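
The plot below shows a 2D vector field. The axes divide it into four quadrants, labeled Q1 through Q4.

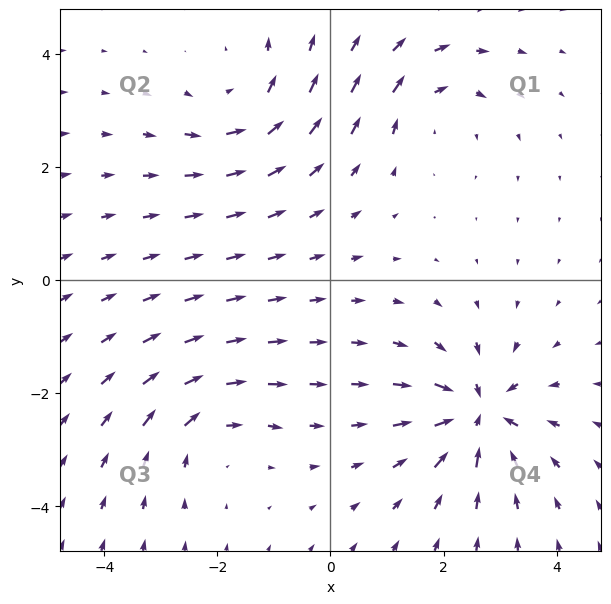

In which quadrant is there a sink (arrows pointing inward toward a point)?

Q4

The sink sits at approximately (2.6, -2.4), which lies in quadrant Q4. The divergence there is about -7, negative as expected for a sink.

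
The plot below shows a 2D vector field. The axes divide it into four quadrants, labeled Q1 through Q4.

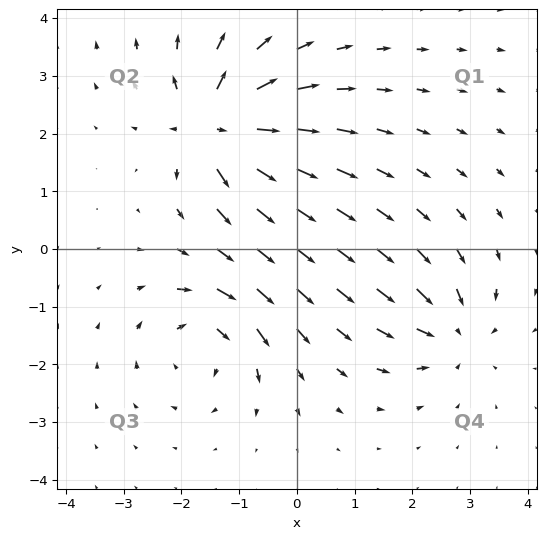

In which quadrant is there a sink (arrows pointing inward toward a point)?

Q4

The sink sits at approximately (2.7, -1.4), which lies in quadrant Q4. The divergence there is about -4, negative as expected for a sink.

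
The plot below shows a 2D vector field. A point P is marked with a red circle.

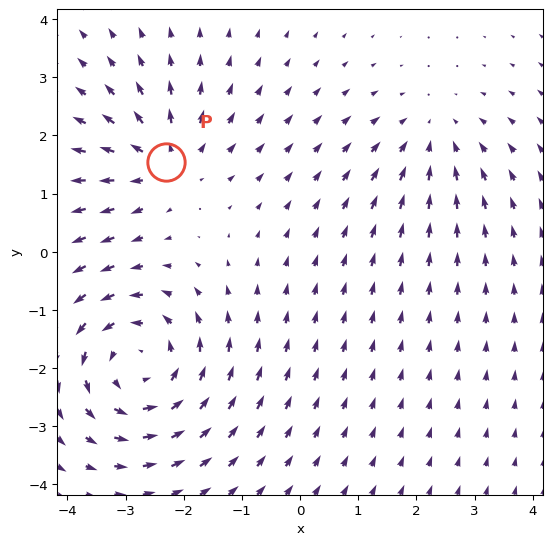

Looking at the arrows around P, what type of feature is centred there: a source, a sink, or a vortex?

At P (-2.3, 1.6) the arrows spread outward. Divergence about +3, curl ≈0 — positive divergence with near-zero curl is a source.

source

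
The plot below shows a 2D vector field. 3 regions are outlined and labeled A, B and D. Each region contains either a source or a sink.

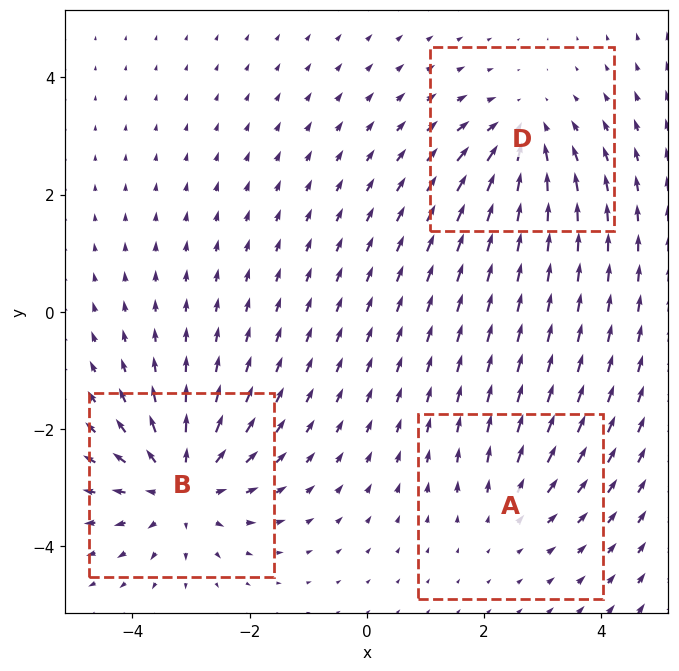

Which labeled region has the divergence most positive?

B

Divergence at each region's feature centre — A: about +2, B: about +5, D: about -3. Region B is most positive.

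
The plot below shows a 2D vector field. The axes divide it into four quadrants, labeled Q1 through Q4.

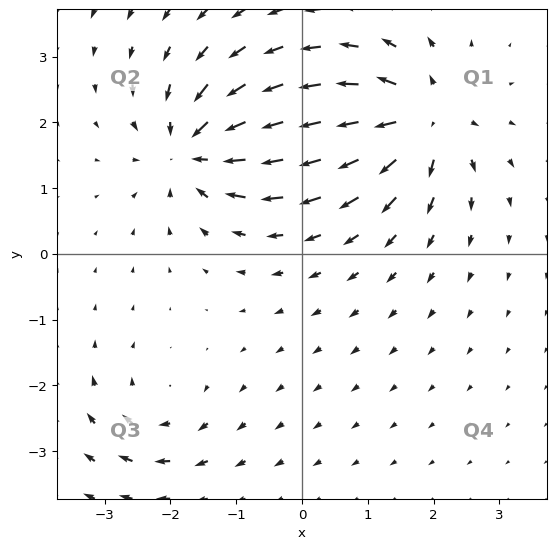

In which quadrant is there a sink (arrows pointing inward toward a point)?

Q2

The sink sits at approximately (-1.6, 1.6), which lies in quadrant Q2. The divergence there is about -6, negative as expected for a sink.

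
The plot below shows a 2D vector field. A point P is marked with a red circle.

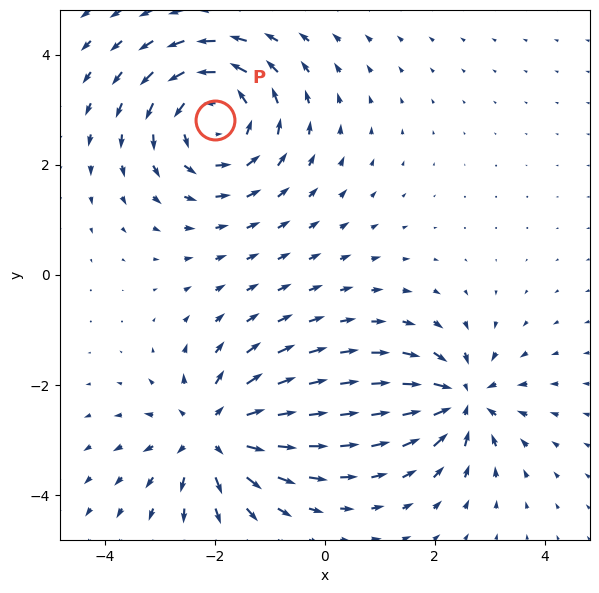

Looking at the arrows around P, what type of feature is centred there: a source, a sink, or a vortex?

At P (-2.0, 2.8) the arrows circulate counterclockwise. Divergence ≈0, curl about +4 — near-zero divergence with nonzero curl is a vortex.

vortex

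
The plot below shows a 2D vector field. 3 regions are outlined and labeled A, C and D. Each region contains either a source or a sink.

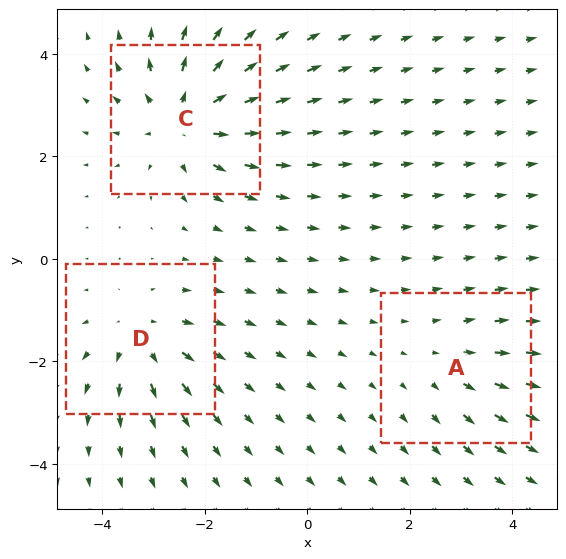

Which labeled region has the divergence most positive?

Divergence at each region's feature centre — A: about +2, C: about +5, D: about +3. Region C is most positive.

C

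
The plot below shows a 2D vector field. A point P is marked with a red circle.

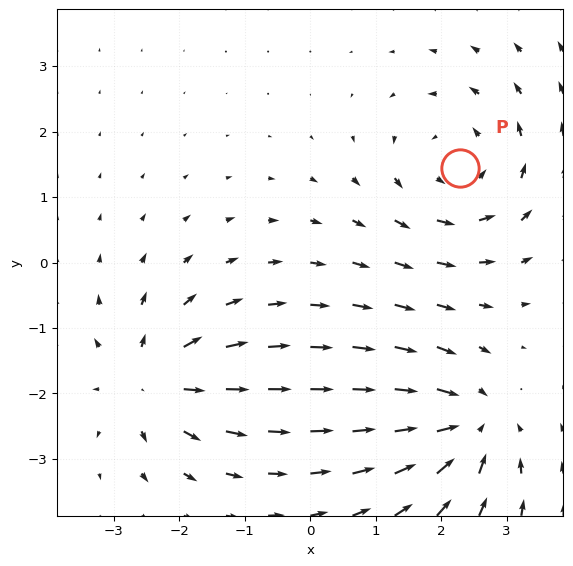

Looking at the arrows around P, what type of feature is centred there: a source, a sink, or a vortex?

vortex

At P (2.3, 1.4) the arrows circulate counterclockwise. Divergence ≈0, curl about +4 — near-zero divergence with nonzero curl is a vortex.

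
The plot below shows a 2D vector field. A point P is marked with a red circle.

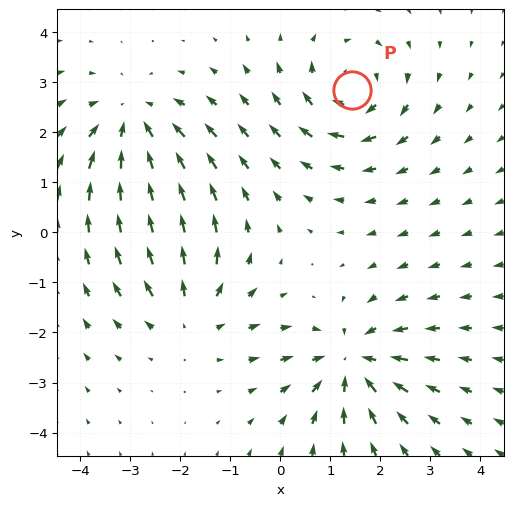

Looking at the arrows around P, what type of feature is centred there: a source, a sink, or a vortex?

At P (1.4, 2.9) the arrows circulate clockwise. Divergence ≈0, curl about -4 — near-zero divergence with nonzero curl is a vortex.

vortex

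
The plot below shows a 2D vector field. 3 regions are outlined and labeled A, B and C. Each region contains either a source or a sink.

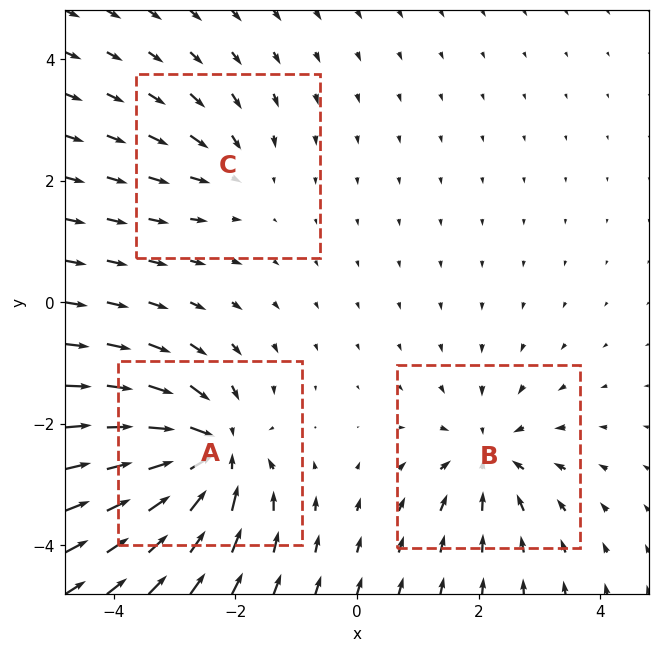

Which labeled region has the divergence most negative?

A

Divergence at each region's feature centre — A: about -6, B: about -4, C: about -2. Region A is most negative.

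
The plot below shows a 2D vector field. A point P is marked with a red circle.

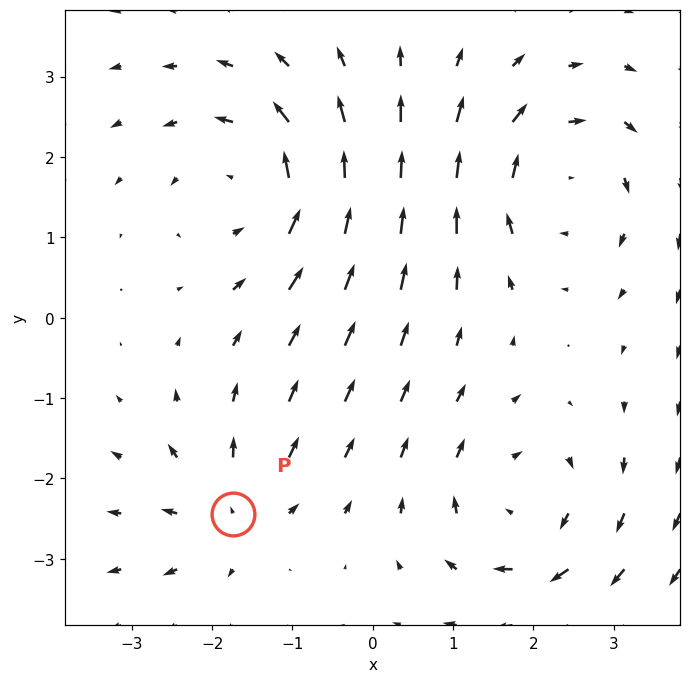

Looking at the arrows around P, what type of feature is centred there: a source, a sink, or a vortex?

At P (-1.7, -2.4) the arrows spread outward. Divergence about +4, curl ≈0 — positive divergence with near-zero curl is a source.

source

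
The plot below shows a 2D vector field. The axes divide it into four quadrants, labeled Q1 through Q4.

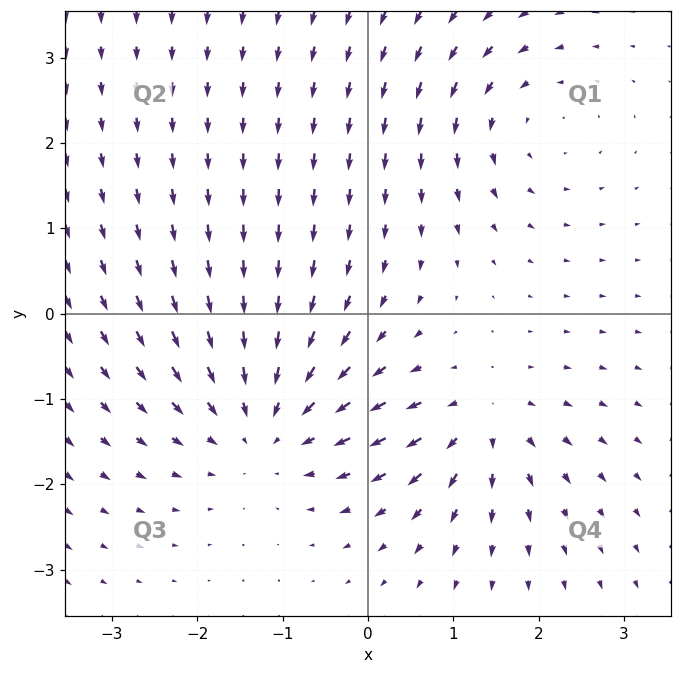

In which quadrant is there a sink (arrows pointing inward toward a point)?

The sink sits at approximately (-1.2, -1.3), which lies in quadrant Q3. The divergence there is about -4, negative as expected for a sink.

Q3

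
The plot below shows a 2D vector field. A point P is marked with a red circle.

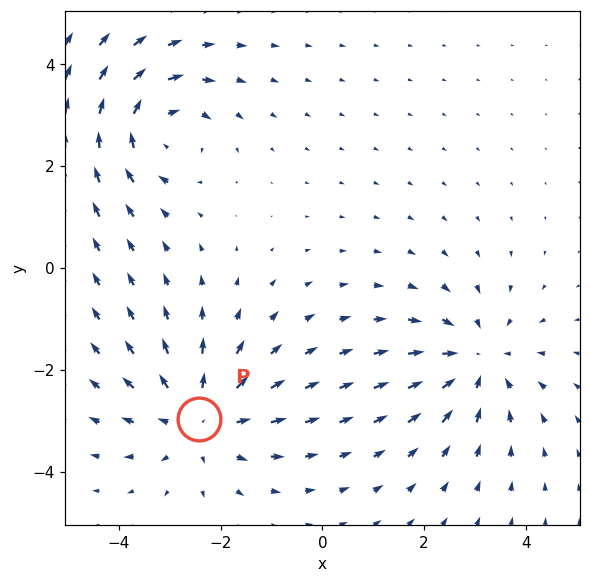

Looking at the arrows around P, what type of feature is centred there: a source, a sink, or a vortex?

At P (-2.4, -3.0) the arrows spread outward. Divergence about +2, curl ≈0 — positive divergence with near-zero curl is a source.

source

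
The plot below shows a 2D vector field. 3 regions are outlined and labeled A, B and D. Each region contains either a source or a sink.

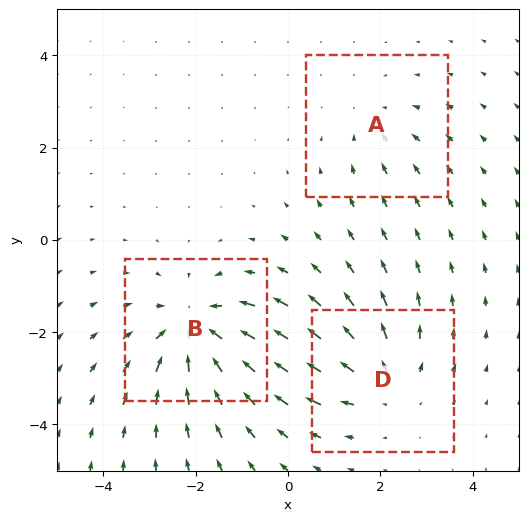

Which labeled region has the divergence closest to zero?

A

Divergence at each region's feature centre — A: about -2, B: about -4, D: about +3. Region A is closest to zero.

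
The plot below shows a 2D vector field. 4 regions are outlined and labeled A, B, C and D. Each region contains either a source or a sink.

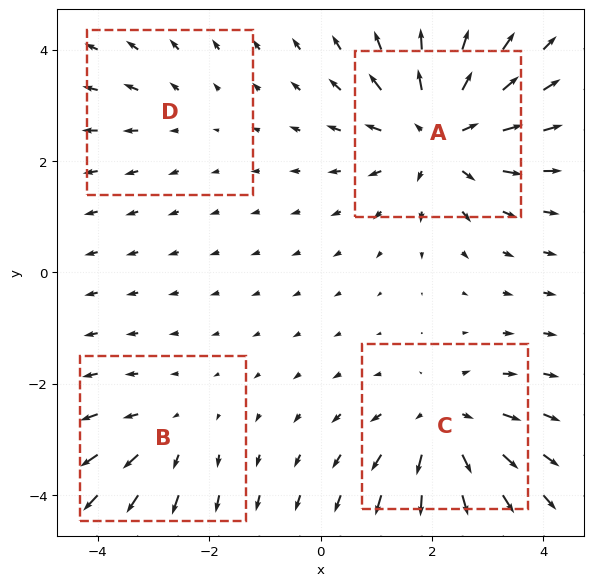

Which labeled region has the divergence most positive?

A

Divergence at each region's feature centre — A: about +6, B: about +3, C: about +5, D: about +2. Region A is most positive.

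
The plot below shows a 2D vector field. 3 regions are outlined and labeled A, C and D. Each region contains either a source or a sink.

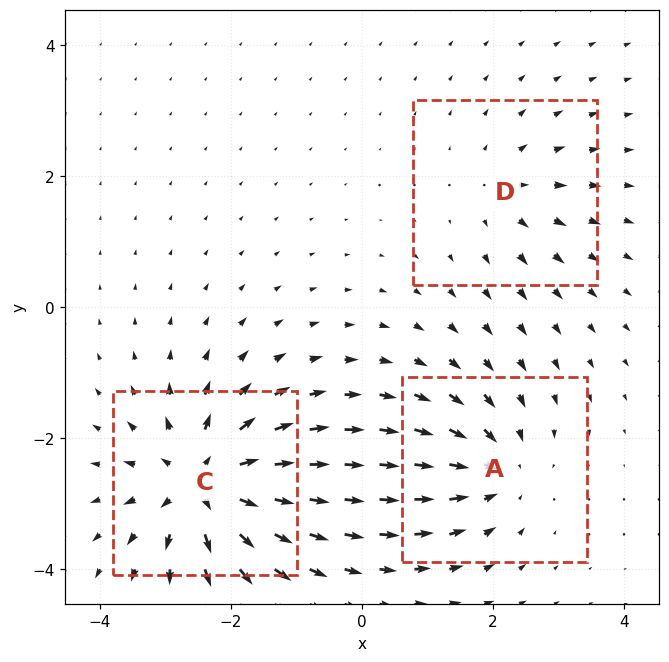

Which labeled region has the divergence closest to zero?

Divergence at each region's feature centre — A: about -4, C: about +6, D: about +2. Region D is closest to zero.

D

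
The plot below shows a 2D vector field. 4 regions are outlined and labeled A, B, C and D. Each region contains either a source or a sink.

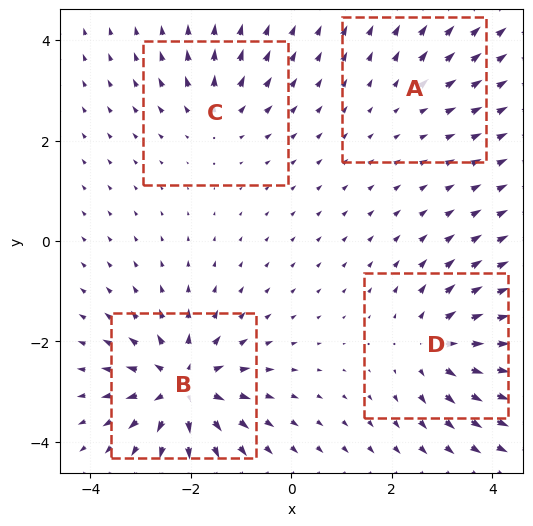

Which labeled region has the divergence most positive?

Divergence at each region's feature centre — A: about +2, B: about +8, C: about +4, D: about +6. Region B is most positive.

B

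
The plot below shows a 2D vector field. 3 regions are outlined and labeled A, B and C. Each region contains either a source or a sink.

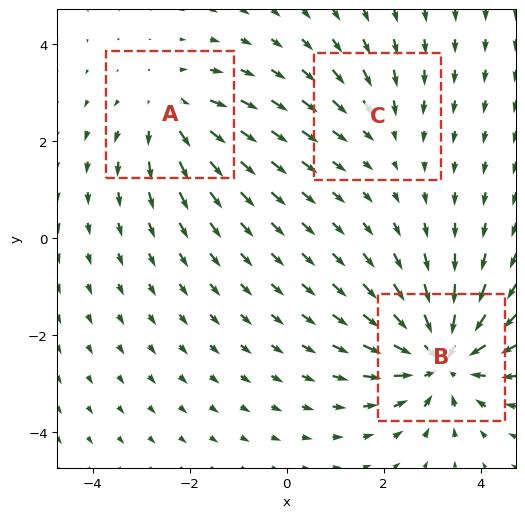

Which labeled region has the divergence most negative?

Divergence at each region's feature centre — A: about +3, B: about -5, C: about -2. Region B is most negative.

B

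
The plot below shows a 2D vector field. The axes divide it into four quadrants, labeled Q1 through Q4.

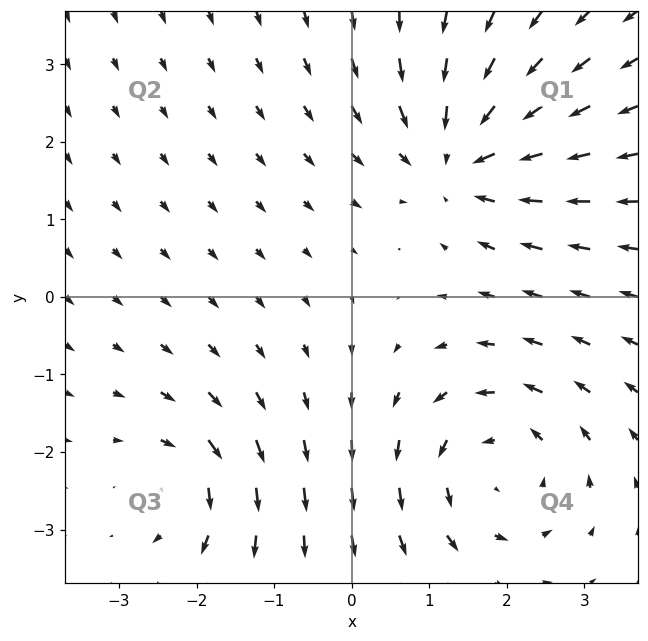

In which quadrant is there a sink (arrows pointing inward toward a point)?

The sink sits at approximately (1.4, 1.8), which lies in quadrant Q1. The divergence there is about -5, negative as expected for a sink.

Q1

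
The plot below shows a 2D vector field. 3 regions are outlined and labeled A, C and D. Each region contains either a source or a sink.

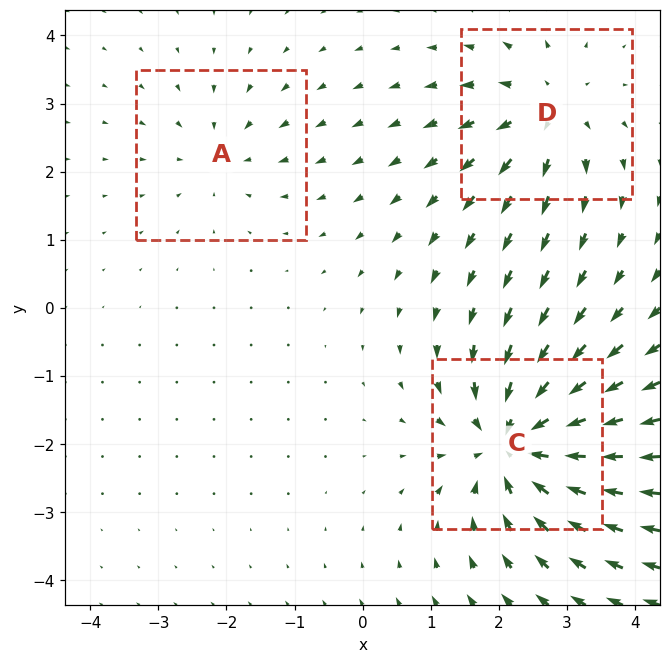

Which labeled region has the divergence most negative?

C

Divergence at each region's feature centre — A: about -2, C: about -6, D: about +4. Region C is most negative.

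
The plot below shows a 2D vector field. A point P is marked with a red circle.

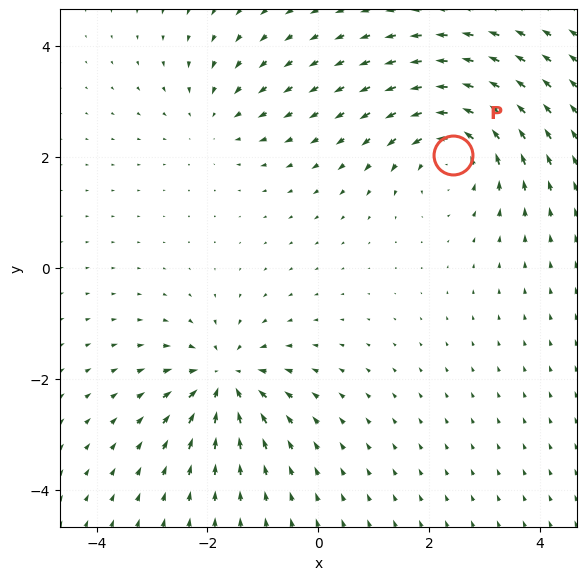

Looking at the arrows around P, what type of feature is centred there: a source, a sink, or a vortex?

At P (2.4, 2.0) the arrows circulate counterclockwise. Divergence ≈0, curl about +5 — near-zero divergence with nonzero curl is a vortex.

vortex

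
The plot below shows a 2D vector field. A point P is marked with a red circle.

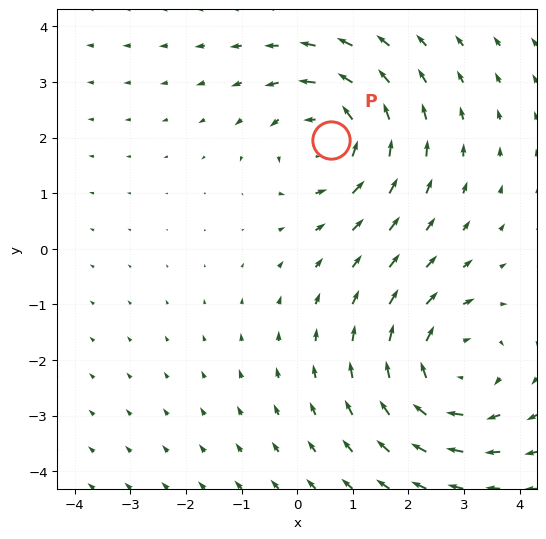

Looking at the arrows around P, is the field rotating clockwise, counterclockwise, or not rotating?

counterclockwise

Near P at (0.6, 2.0) the arrows circulate counterclockwise. The curl (z-component) there is about +4; positive curl means counterclockwise rotation.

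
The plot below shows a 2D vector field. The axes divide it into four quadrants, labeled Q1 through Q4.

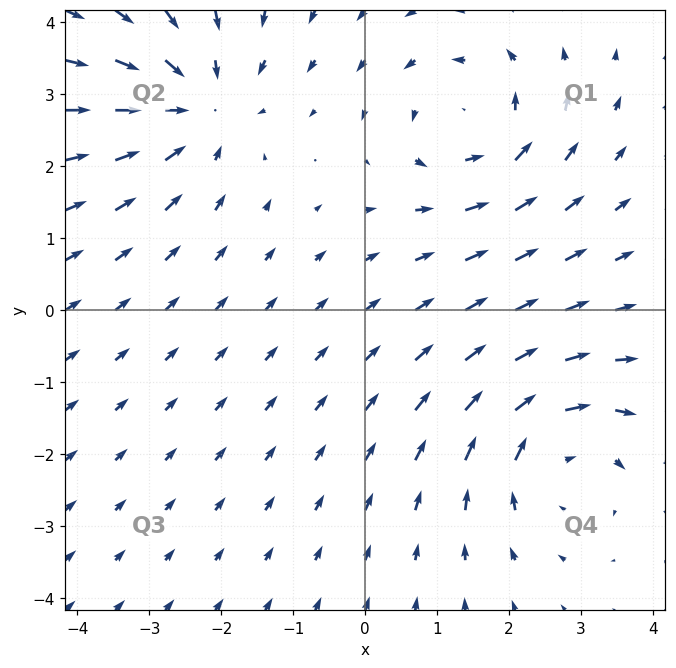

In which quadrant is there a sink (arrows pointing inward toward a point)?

Q2

The sink sits at approximately (-2.3, 2.8), which lies in quadrant Q2. The divergence there is about -3, negative as expected for a sink.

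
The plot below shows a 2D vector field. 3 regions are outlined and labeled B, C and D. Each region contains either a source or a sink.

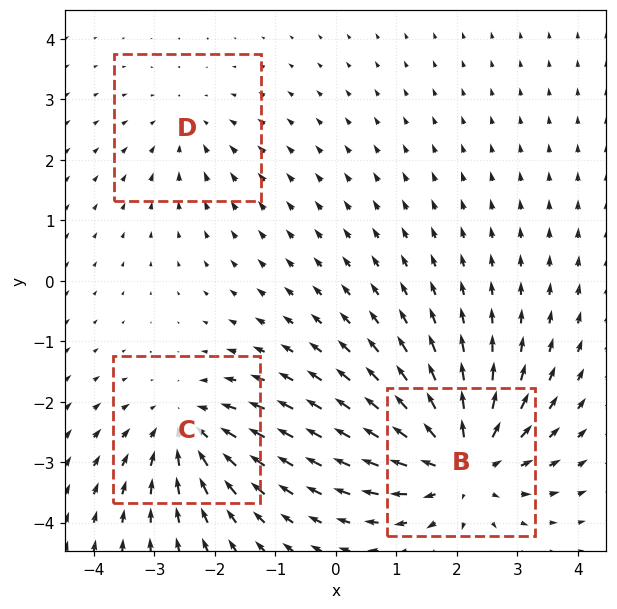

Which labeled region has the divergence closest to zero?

D

Divergence at each region's feature centre — B: about +5, C: about -4, D: about -2. Region D is closest to zero.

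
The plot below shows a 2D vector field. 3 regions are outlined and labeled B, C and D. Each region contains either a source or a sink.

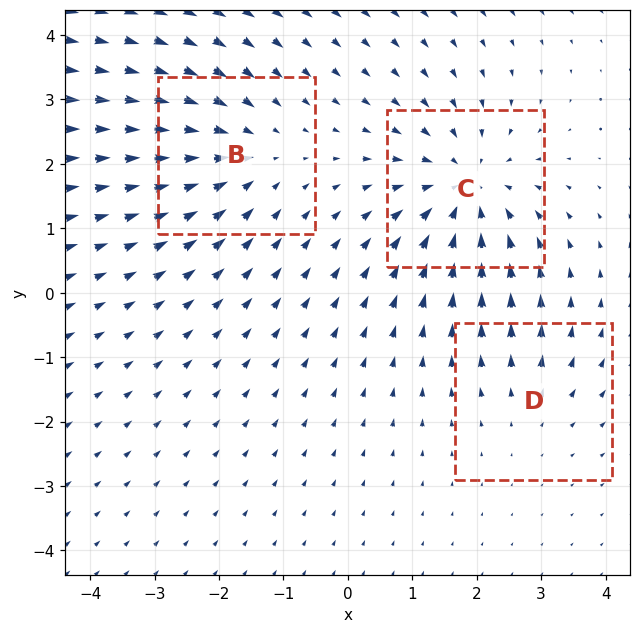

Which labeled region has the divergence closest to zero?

Divergence at each region's feature centre — B: about -3, C: about -4, D: about +2. Region D is closest to zero.

D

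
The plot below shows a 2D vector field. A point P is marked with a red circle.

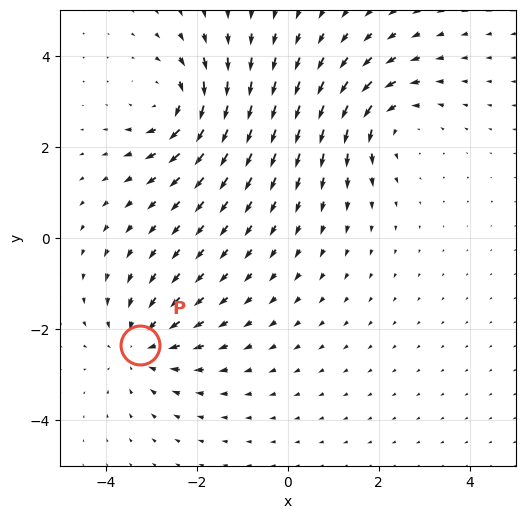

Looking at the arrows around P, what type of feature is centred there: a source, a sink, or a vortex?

sink

At P (-3.2, -2.4) the arrows converge inward. Divergence about -4, curl ≈0 — negative divergence with near-zero curl is a sink.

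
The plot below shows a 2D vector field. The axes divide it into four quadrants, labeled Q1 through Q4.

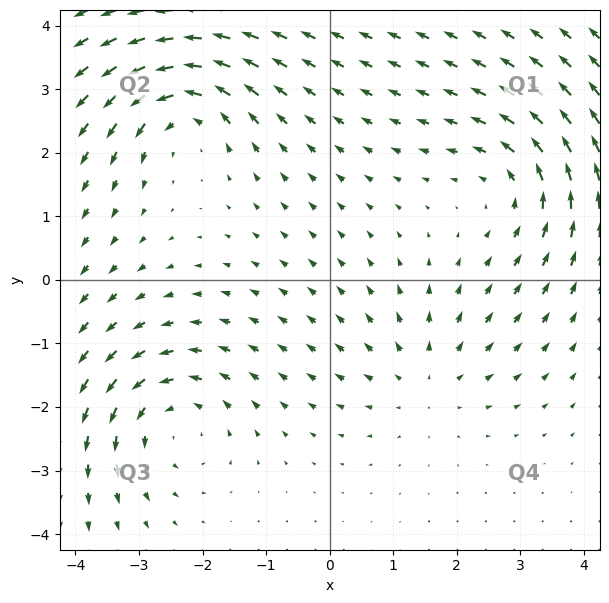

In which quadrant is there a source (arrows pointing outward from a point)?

The source sits at approximately (1.5, -1.6), which lies in quadrant Q4. The divergence there is about +3, positive as expected for a source.

Q4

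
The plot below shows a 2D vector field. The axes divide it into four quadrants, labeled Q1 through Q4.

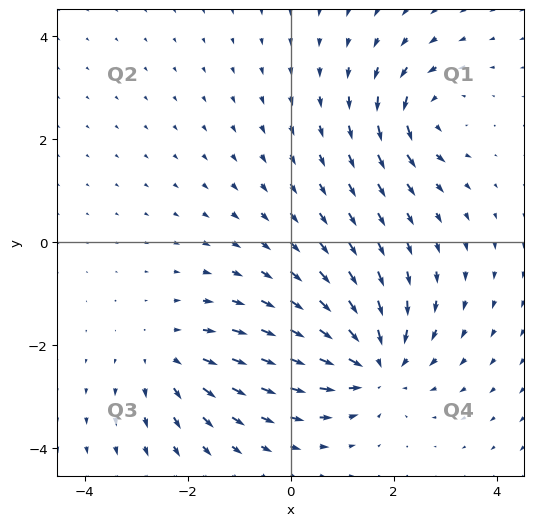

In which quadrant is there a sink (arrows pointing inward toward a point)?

The sink sits at approximately (1.6, -2.4), which lies in quadrant Q4. The divergence there is about -5, negative as expected for a sink.

Q4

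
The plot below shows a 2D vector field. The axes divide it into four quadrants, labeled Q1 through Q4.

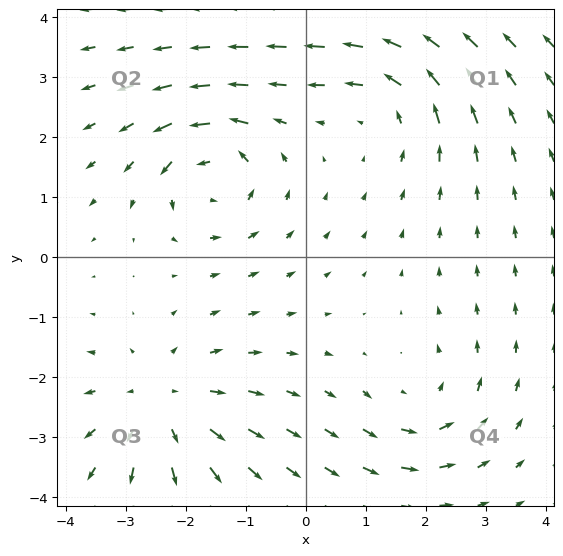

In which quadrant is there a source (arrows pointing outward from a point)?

The source sits at approximately (-2.4, -2.5), which lies in quadrant Q3. The divergence there is about +4, positive as expected for a source.

Q3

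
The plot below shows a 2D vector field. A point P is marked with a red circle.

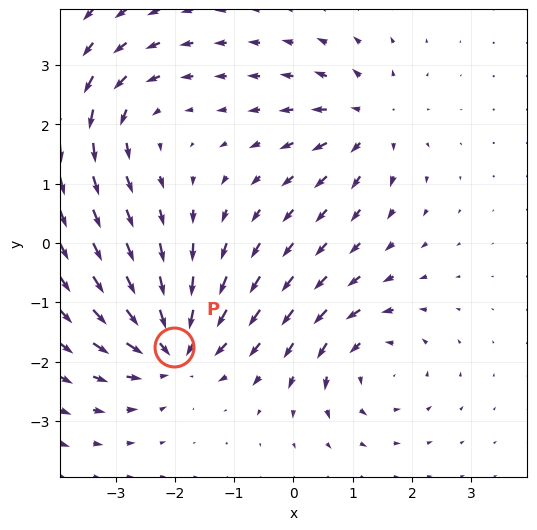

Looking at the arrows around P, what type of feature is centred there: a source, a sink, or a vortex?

At P (-2.0, -1.8) the arrows converge inward. Divergence about -6, curl ≈0 — negative divergence with near-zero curl is a sink.

sink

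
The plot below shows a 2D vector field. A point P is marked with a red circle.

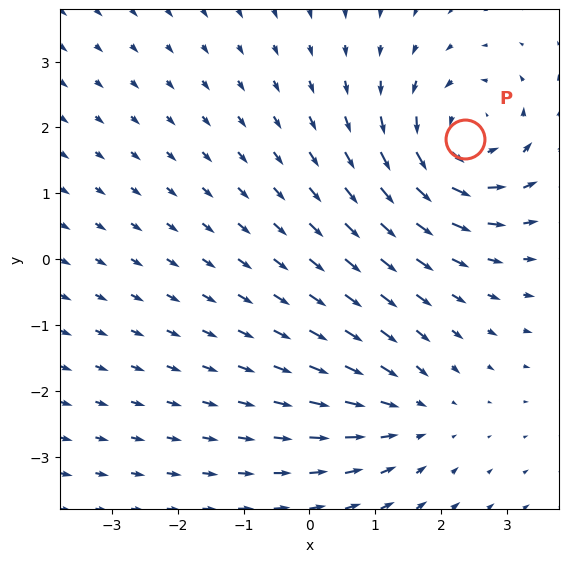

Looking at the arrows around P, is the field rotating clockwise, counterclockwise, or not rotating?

counterclockwise

Near P at (2.4, 1.8) the arrows circulate counterclockwise. The curl (z-component) there is about +4; positive curl means counterclockwise rotation.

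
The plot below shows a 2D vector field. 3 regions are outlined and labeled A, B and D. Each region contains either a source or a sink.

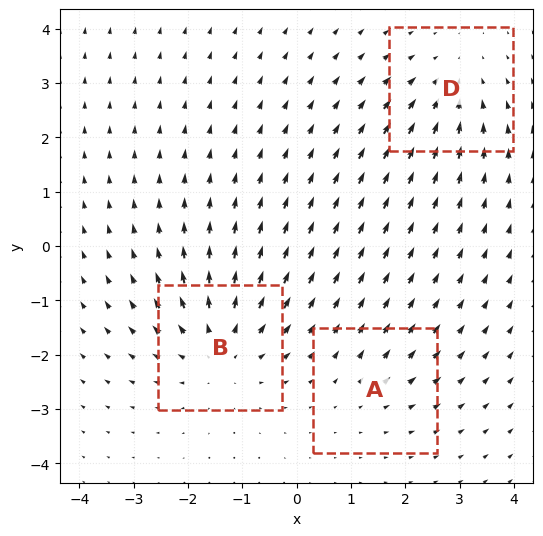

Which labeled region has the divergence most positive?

B

Divergence at each region's feature centre — A: about +2, B: about +4, D: about -3. Region B is most positive.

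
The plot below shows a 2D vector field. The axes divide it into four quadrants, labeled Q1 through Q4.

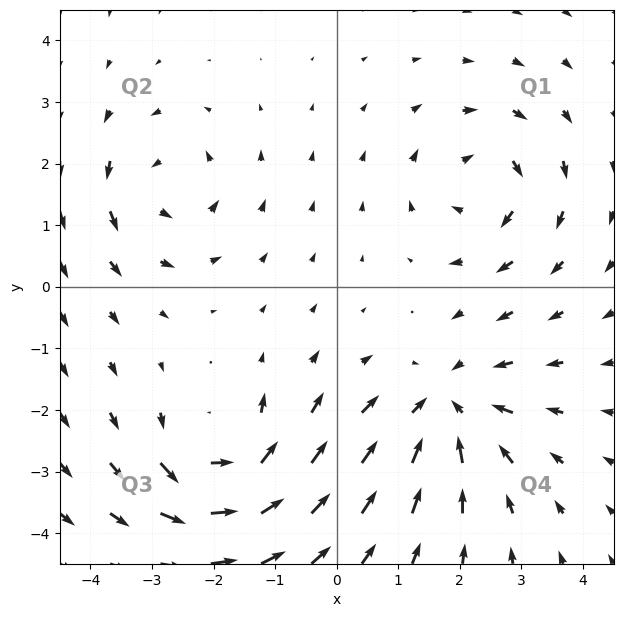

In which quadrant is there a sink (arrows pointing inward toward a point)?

The sink sits at approximately (1.8, -2.0), which lies in quadrant Q4. The divergence there is about -4, negative as expected for a sink.

Q4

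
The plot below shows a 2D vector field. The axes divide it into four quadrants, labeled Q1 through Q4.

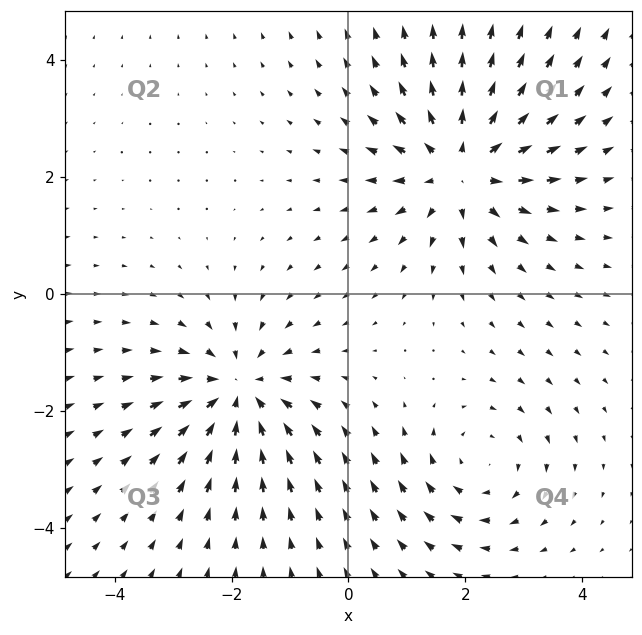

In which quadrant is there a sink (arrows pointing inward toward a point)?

The sink sits at approximately (-1.9, -1.7), which lies in quadrant Q3. The divergence there is about -5, negative as expected for a sink.

Q3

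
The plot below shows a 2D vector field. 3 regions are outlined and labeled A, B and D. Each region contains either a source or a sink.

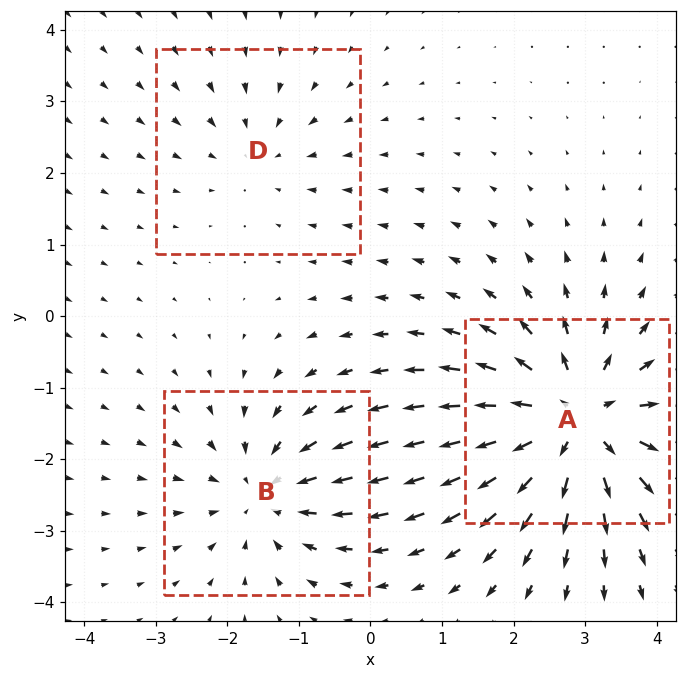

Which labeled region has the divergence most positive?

Divergence at each region's feature centre — A: about +5, B: about -3, D: about -2. Region A is most positive.

A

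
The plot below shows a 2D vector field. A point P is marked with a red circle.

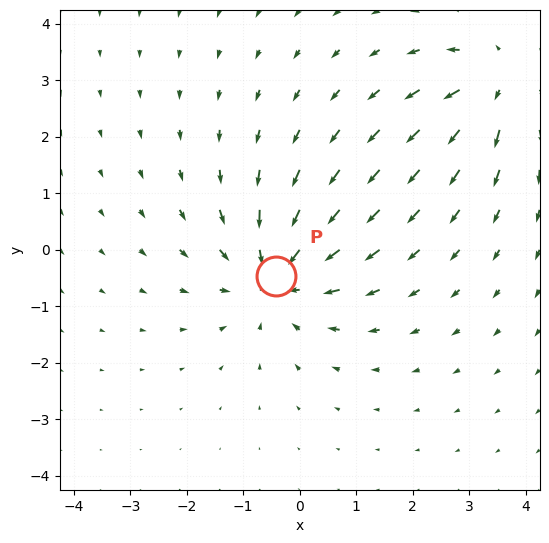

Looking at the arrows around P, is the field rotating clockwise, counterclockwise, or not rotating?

not rotating

Near P at (-0.4, -0.5) the arrows show no circulation. The curl there is ≈0.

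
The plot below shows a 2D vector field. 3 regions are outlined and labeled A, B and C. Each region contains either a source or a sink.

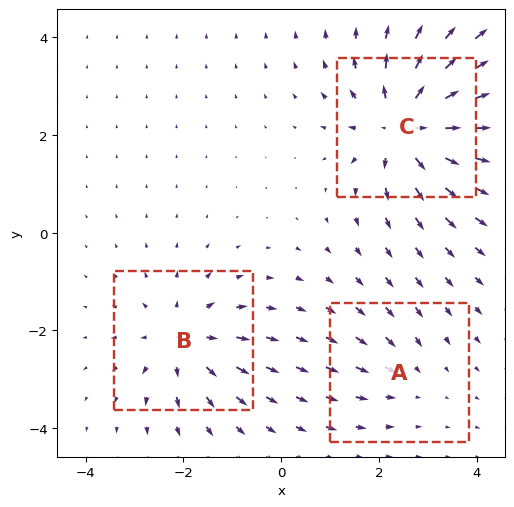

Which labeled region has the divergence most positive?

C

Divergence at each region's feature centre — A: about -2, B: about +4, C: about +6. Region C is most positive.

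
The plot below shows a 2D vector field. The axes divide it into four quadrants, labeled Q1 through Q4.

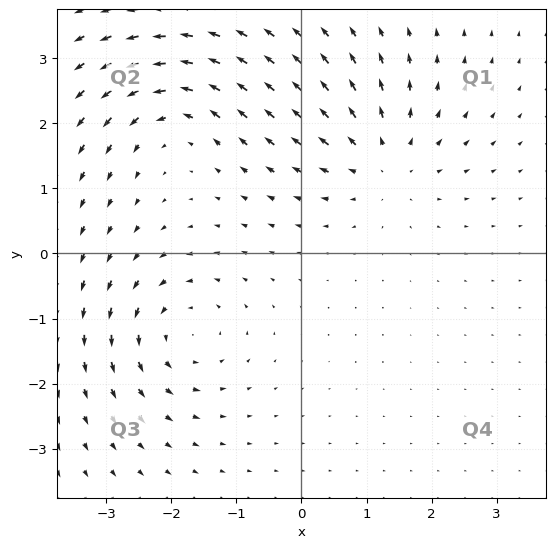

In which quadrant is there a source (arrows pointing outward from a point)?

The source sits at approximately (1.3, 1.4), which lies in quadrant Q1. The divergence there is about +4, positive as expected for a source.

Q1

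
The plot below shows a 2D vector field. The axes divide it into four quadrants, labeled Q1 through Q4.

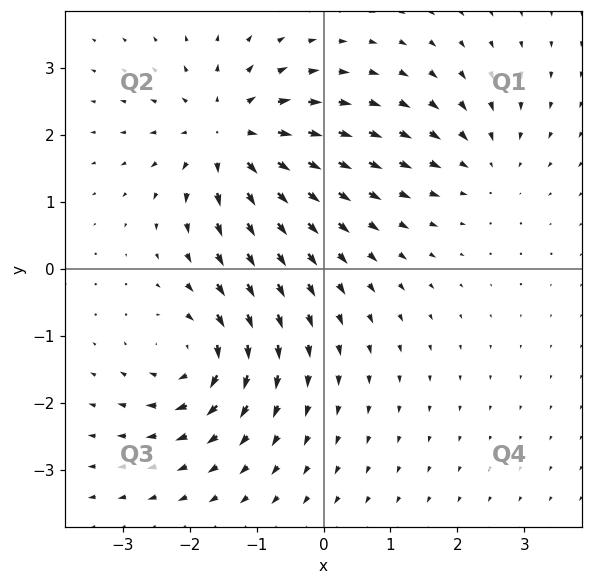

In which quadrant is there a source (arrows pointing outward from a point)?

Q2

The source sits at approximately (-1.4, 2.0), which lies in quadrant Q2. The divergence there is about +5, positive as expected for a source.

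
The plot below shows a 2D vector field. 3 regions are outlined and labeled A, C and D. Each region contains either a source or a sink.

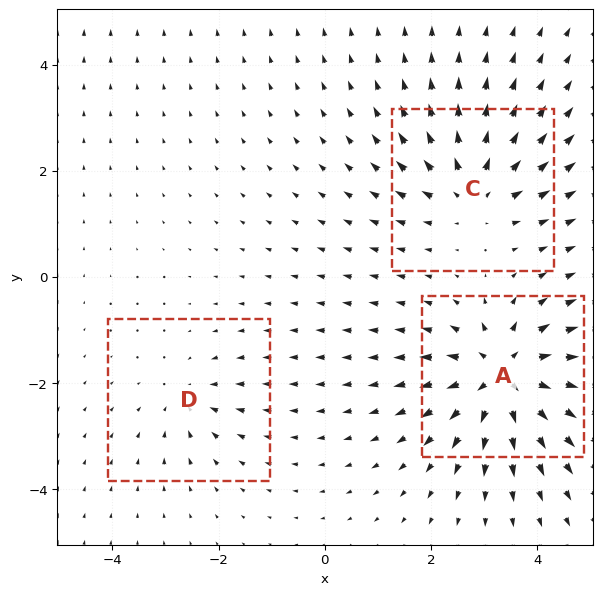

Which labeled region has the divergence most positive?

Divergence at each region's feature centre — A: about +6, C: about +4, D: about -2. Region A is most positive.

A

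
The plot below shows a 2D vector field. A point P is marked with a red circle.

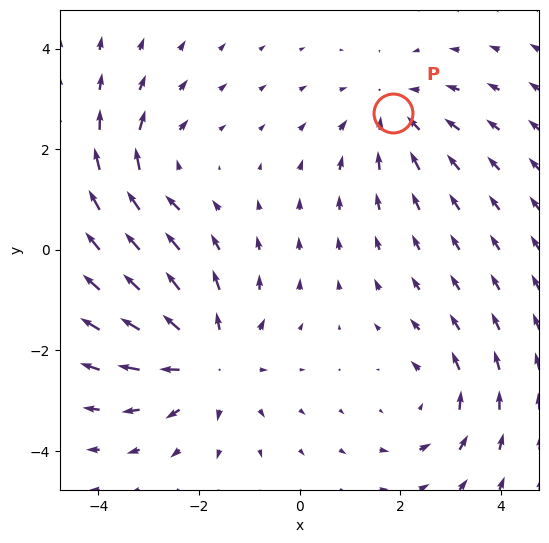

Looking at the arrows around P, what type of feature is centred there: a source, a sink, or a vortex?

At P (1.9, 2.7) the arrows converge inward. Divergence about -3, curl ≈0 — negative divergence with near-zero curl is a sink.

sink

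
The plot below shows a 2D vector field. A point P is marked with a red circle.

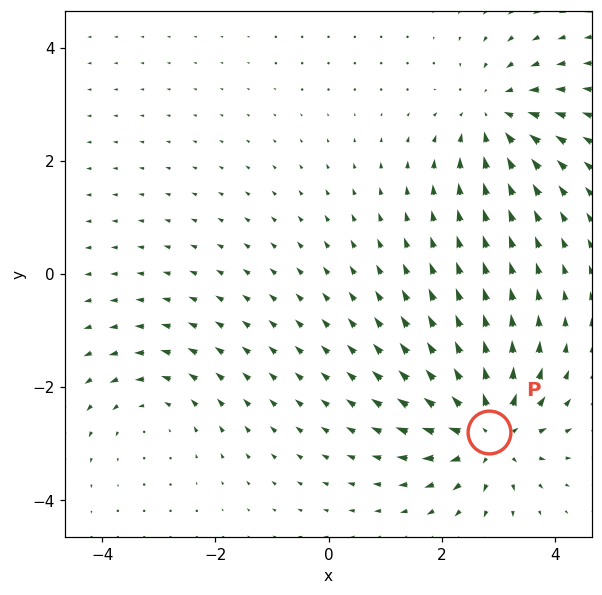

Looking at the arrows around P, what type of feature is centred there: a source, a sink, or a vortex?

At P (2.8, -2.8) the arrows spread outward. Divergence about +6, curl ≈0 — positive divergence with near-zero curl is a source.

source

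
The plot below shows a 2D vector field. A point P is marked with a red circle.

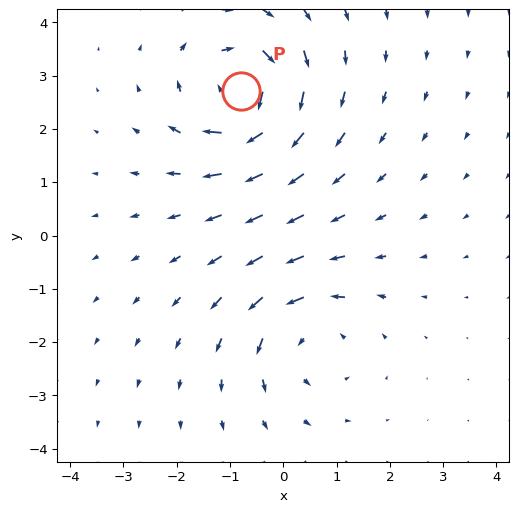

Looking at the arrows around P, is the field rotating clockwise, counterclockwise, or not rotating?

clockwise

Near P at (-0.8, 2.7) the arrows circulate clockwise. The curl (z-component) there is about -5; negative curl means clockwise rotation.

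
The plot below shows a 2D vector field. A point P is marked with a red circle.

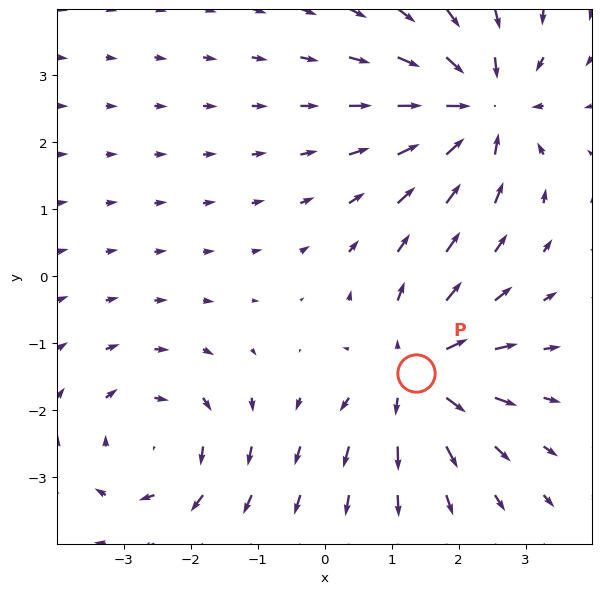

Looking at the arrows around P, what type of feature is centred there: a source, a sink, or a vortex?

source

At P (1.4, -1.4) the arrows spread outward. Divergence about +4, curl ≈0 — positive divergence with near-zero curl is a source.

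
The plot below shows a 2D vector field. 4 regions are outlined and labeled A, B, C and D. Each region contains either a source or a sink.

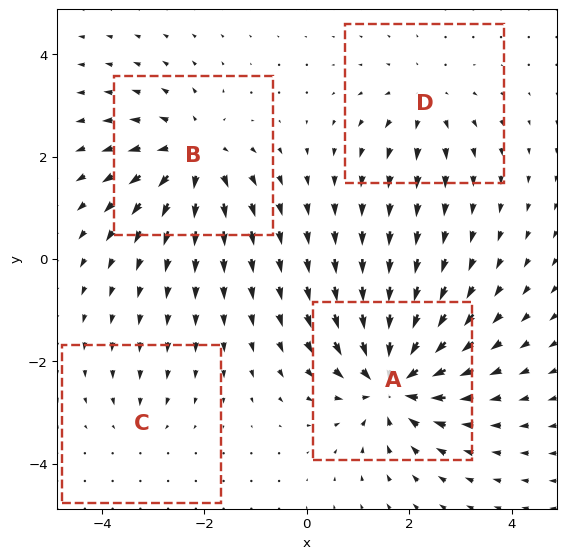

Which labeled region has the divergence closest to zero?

C

Divergence at each region's feature centre — A: about -7, B: about +6, C: about -2, D: about +3. Region C is closest to zero.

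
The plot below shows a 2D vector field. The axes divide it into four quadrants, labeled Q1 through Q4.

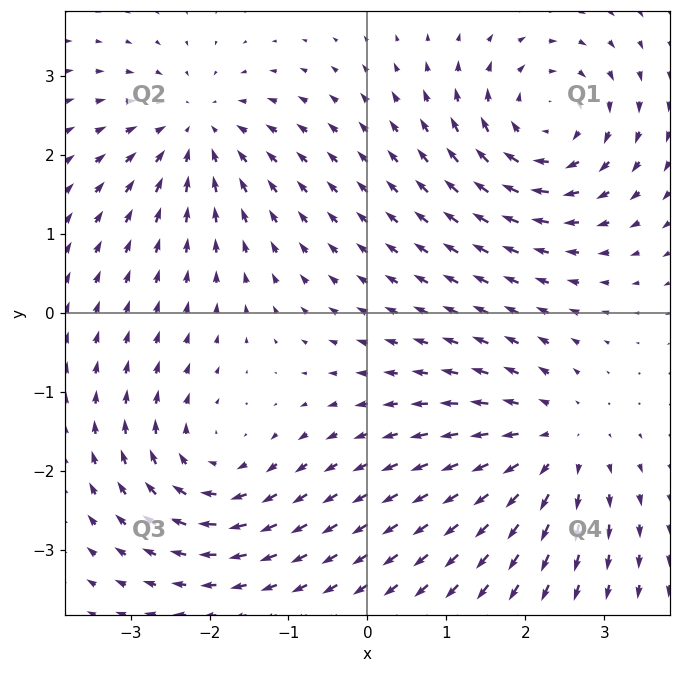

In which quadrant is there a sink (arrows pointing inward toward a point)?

Q2

The sink sits at approximately (-2.2, 2.3), which lies in quadrant Q2. The divergence there is about -5, negative as expected for a sink.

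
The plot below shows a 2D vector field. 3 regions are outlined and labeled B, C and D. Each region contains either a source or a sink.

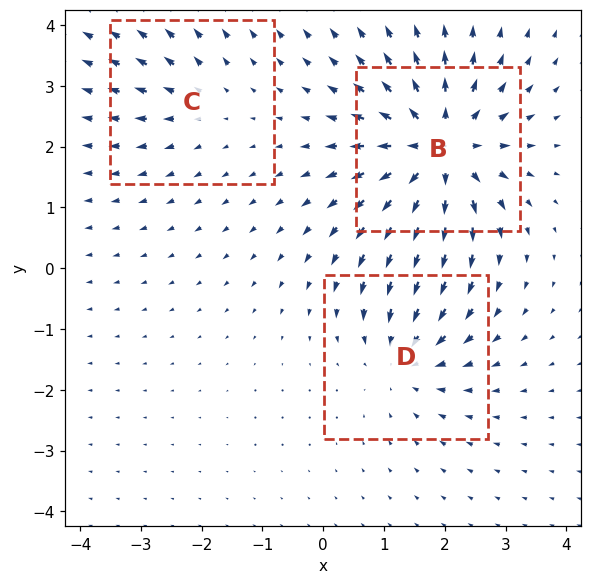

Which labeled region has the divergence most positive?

Divergence at each region's feature centre — B: about +6, C: about +2, D: about -3. Region B is most positive.

B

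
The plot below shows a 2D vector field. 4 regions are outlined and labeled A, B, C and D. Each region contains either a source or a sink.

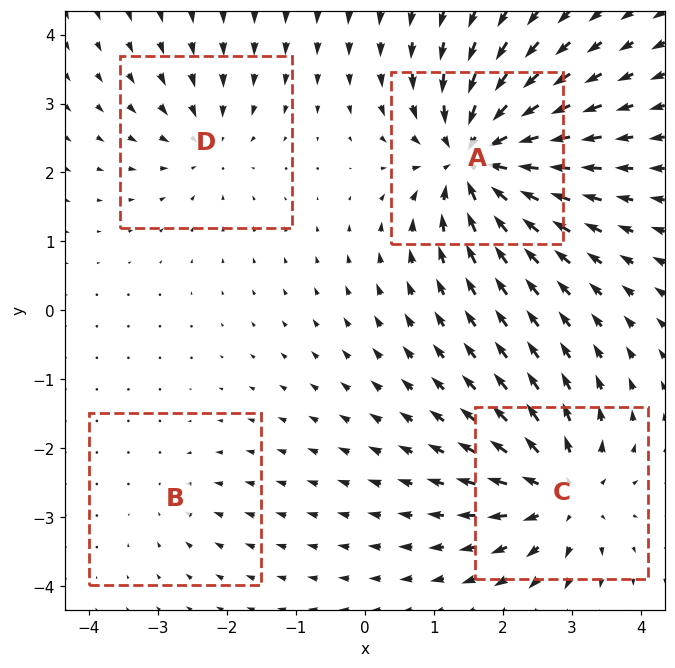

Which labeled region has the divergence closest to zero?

Divergence at each region's feature centre — A: about -9, B: about -2, C: about +7, D: about -4. Region B is closest to zero.

B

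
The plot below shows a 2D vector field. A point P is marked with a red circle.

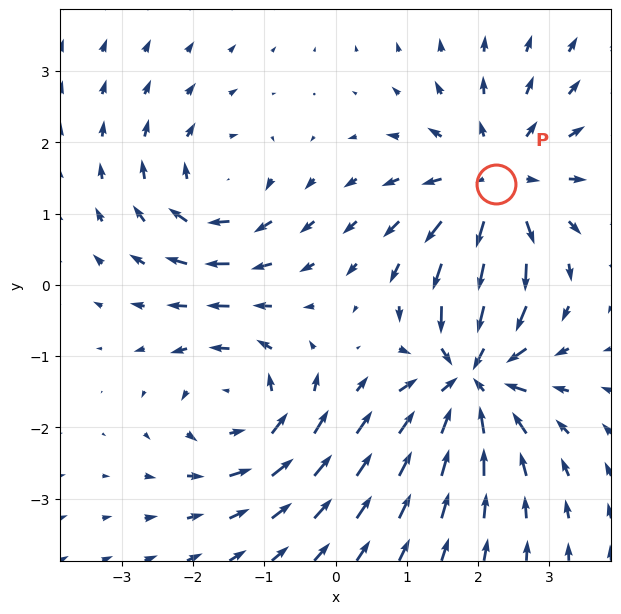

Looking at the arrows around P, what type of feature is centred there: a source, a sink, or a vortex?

source

At P (2.3, 1.4) the arrows spread outward. Divergence about +5, curl ≈0 — positive divergence with near-zero curl is a source.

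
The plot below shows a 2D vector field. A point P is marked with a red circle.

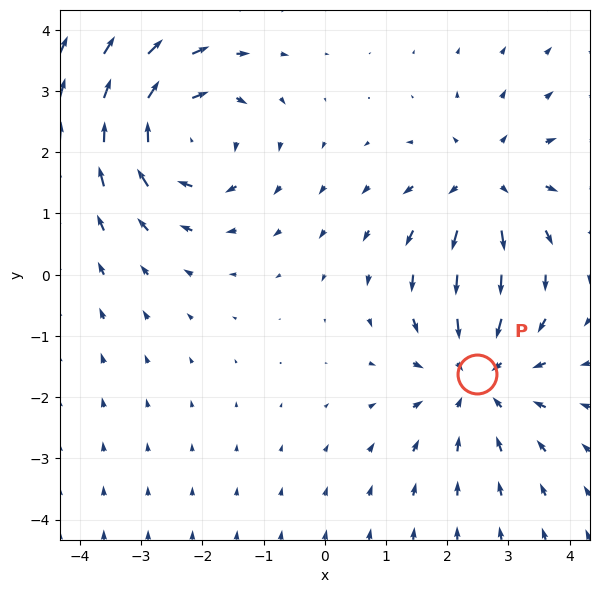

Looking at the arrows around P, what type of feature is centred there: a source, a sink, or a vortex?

sink

At P (2.5, -1.6) the arrows converge inward. Divergence about -3, curl ≈0 — negative divergence with near-zero curl is a sink.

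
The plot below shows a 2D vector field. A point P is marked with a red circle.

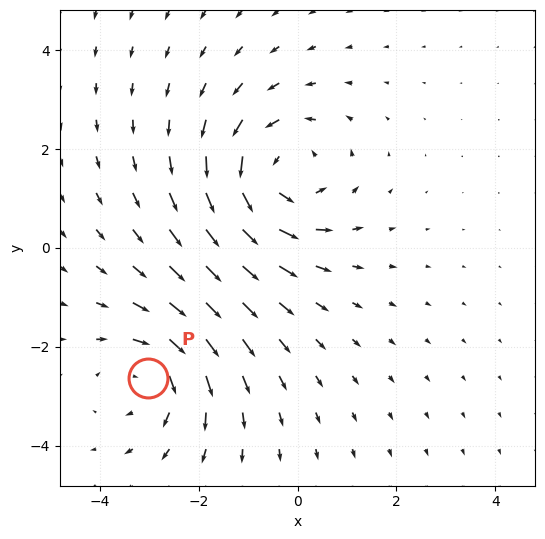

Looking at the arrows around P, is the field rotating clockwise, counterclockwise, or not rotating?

clockwise

Near P at (-3.0, -2.6) the arrows circulate clockwise. The curl (z-component) there is about -3; negative curl means clockwise rotation.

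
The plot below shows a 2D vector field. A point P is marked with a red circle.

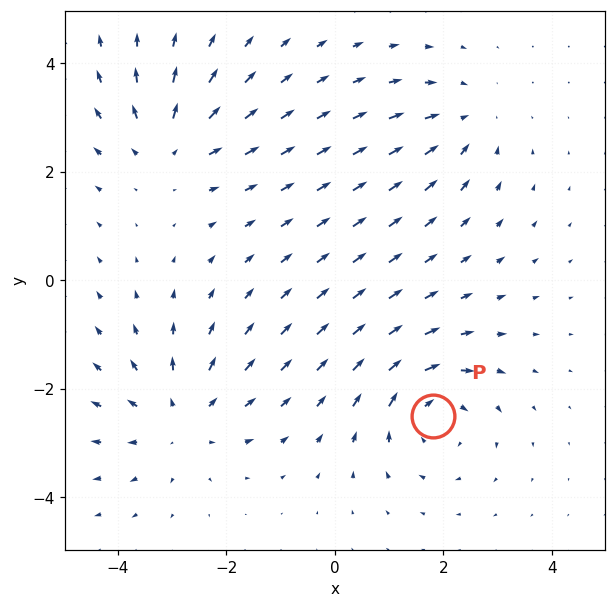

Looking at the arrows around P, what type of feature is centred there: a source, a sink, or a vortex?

vortex

At P (1.8, -2.5) the arrows circulate clockwise. Divergence ≈0, curl about -5 — near-zero divergence with nonzero curl is a vortex.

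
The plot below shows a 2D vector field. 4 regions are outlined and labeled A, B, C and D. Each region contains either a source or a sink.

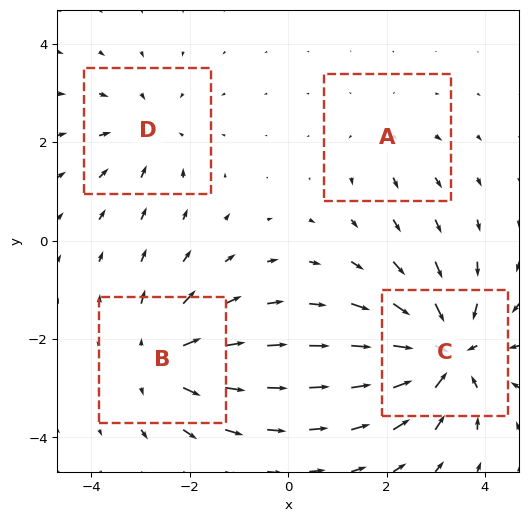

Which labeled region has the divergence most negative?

C

Divergence at each region's feature centre — A: about +2, B: about +4, C: about -6, D: about -3. Region C is most negative.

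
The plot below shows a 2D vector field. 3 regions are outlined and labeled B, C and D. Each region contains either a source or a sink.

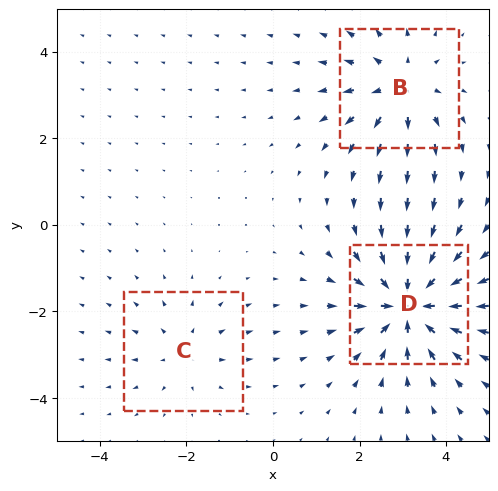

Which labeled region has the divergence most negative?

D

Divergence at each region's feature centre — B: about +3, C: about +2, D: about -5. Region D is most negative.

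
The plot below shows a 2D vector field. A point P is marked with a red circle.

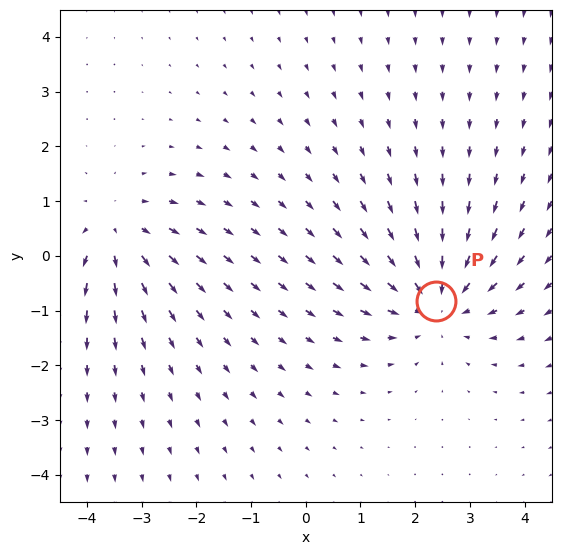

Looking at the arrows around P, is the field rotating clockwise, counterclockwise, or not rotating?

not rotating

Near P at (2.4, -0.8) the arrows show no circulation. The curl there is ≈0.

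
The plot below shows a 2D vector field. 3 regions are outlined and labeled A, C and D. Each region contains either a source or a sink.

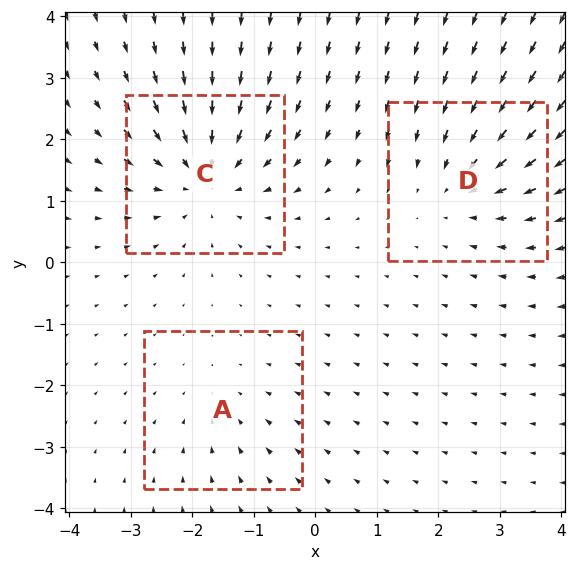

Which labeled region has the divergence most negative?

C

Divergence at each region's feature centre — A: about -2, C: about -4, D: about -3. Region C is most negative.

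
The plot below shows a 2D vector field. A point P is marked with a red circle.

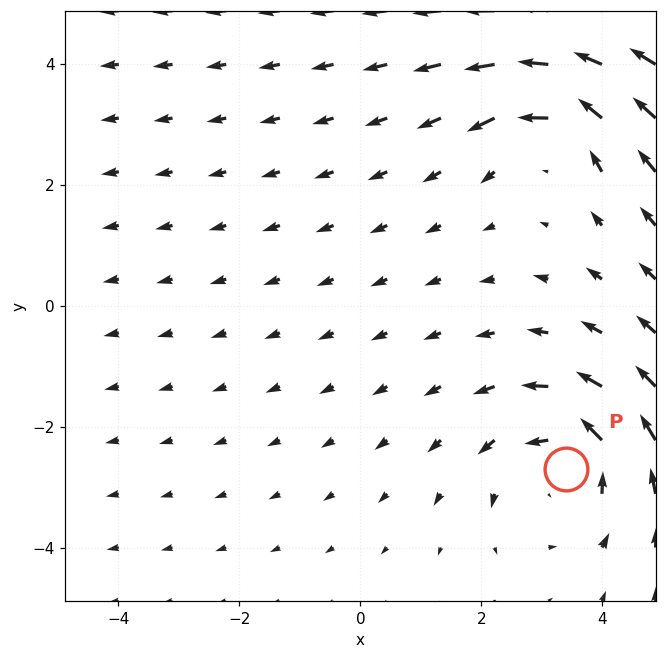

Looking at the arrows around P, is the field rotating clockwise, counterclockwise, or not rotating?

counterclockwise

Near P at (3.4, -2.7) the arrows circulate counterclockwise. The curl (z-component) there is about +3; positive curl means counterclockwise rotation.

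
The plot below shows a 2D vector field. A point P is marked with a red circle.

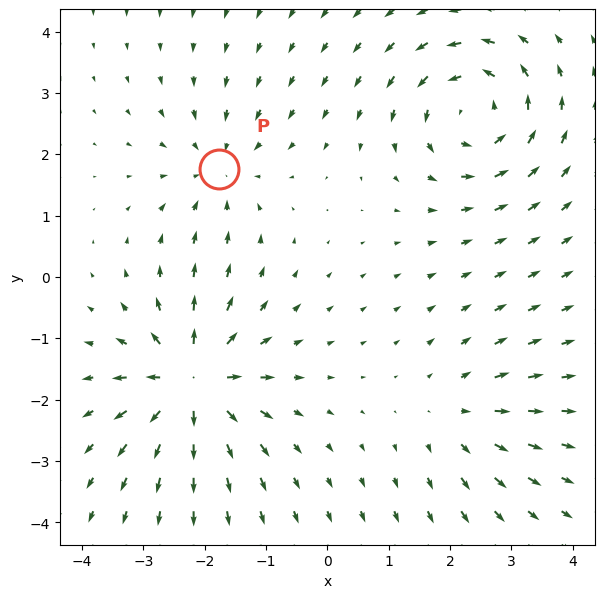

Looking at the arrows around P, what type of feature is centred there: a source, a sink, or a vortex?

sink

At P (-1.8, 1.8) the arrows converge inward. Divergence about -3, curl ≈0 — negative divergence with near-zero curl is a sink.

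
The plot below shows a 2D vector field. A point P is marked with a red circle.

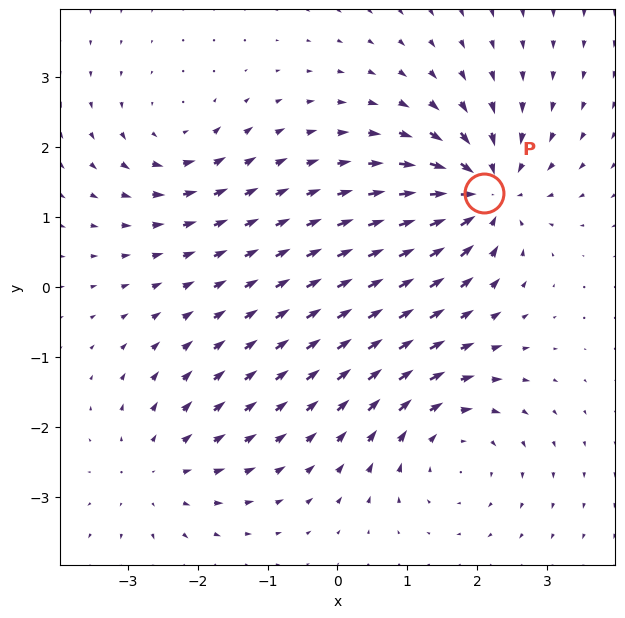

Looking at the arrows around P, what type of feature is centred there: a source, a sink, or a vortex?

sink

At P (2.1, 1.3) the arrows converge inward. Divergence about -7, curl ≈0 — negative divergence with near-zero curl is a sink.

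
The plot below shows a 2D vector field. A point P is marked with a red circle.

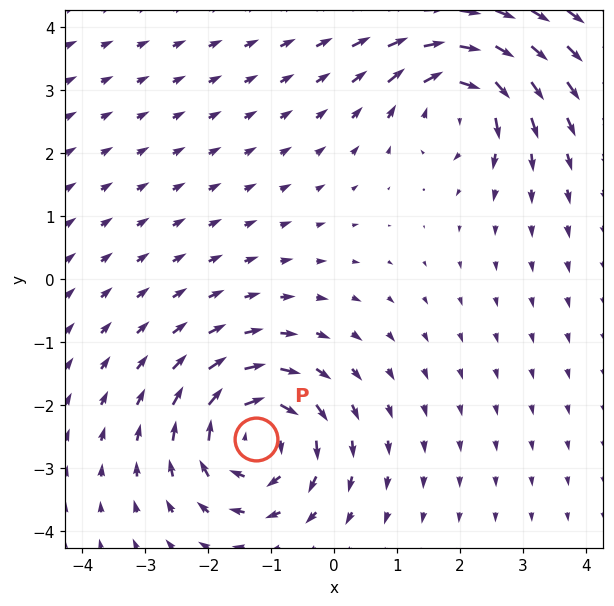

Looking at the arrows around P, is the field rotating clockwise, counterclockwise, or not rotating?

clockwise

Near P at (-1.2, -2.5) the arrows circulate clockwise. The curl (z-component) there is about -5; negative curl means clockwise rotation.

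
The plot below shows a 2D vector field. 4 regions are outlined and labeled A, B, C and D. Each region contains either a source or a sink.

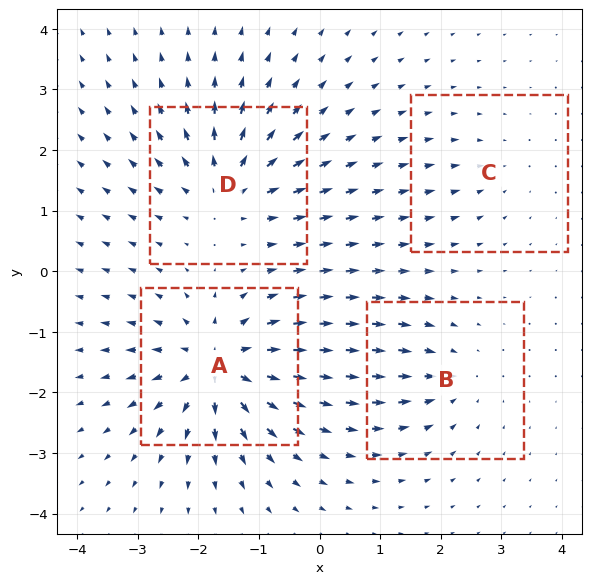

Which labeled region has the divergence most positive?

A

Divergence at each region's feature centre — A: about +8, B: about -4, C: about -2, D: about +6. Region A is most positive.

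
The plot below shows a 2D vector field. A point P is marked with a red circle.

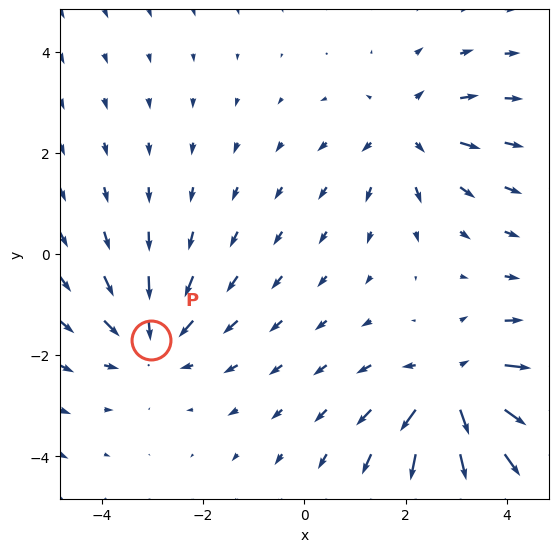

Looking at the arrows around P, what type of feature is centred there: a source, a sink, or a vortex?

sink

At P (-3.0, -1.7) the arrows converge inward. Divergence about -3, curl ≈0 — negative divergence with near-zero curl is a sink.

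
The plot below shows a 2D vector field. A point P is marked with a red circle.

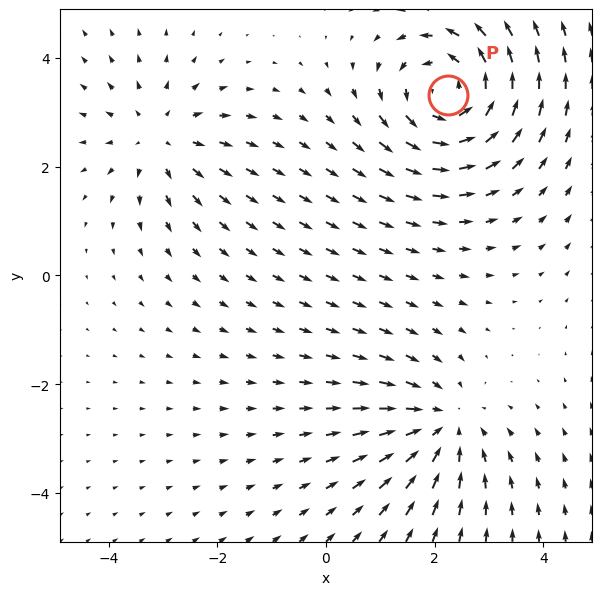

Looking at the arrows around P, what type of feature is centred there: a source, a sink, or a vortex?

At P (2.2, 3.3) the arrows circulate counterclockwise. Divergence ≈0, curl about +5 — near-zero divergence with nonzero curl is a vortex.

vortex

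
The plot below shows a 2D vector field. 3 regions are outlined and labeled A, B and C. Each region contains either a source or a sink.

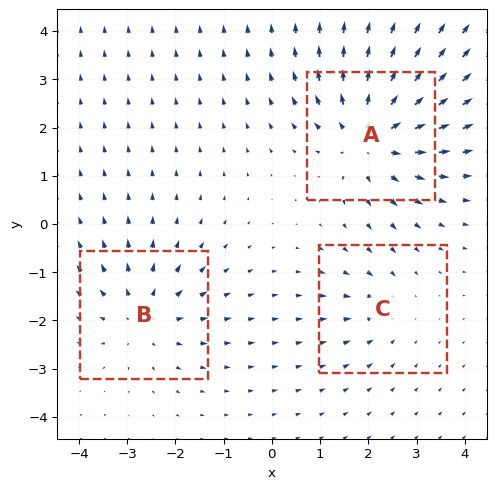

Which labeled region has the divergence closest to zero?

Divergence at each region's feature centre — A: about +5, B: about +3, C: about -2. Region C is closest to zero.

C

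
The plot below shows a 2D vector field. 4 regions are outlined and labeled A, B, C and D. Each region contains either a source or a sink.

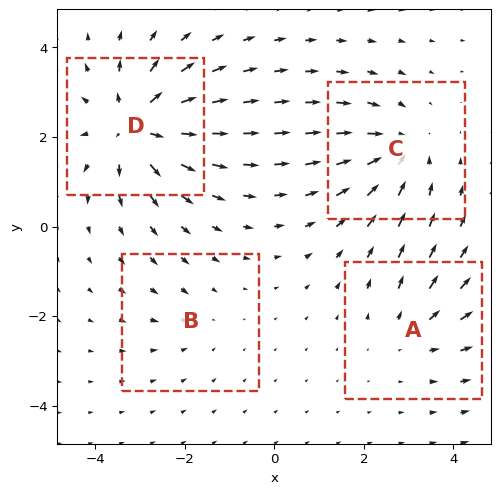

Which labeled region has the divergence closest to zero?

B

Divergence at each region's feature centre — A: about +3, B: about -2, C: about -5, D: about +7. Region B is closest to zero.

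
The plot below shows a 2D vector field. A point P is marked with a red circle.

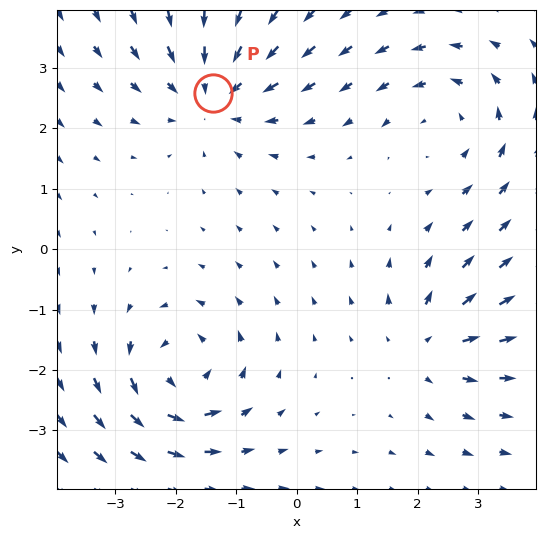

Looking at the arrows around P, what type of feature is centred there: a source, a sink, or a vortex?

At P (-1.4, 2.6) the arrows converge inward. Divergence about -4, curl ≈0 — negative divergence with near-zero curl is a sink.

sink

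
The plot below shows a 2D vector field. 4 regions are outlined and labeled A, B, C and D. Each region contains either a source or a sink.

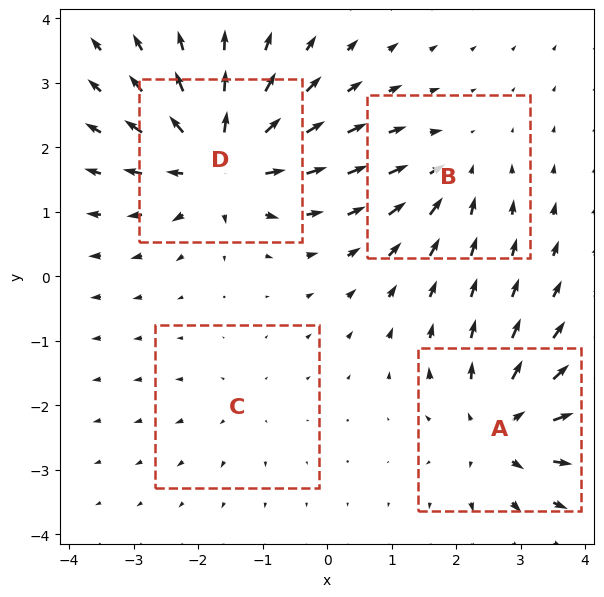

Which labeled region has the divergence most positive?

D

Divergence at each region's feature centre — A: about +6, B: about -4, C: about +2, D: about +8. Region D is most positive.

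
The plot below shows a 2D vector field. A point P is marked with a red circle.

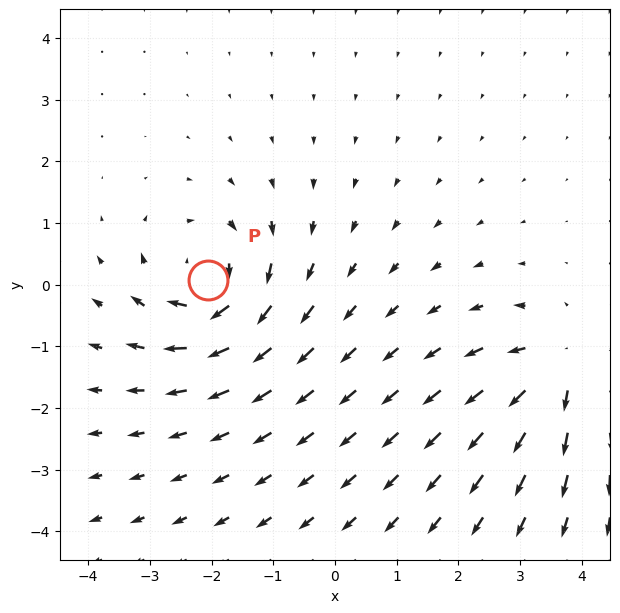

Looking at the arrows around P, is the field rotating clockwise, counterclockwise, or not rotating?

clockwise

Near P at (-2.0, 0.1) the arrows circulate clockwise. The curl (z-component) there is about -5; negative curl means clockwise rotation.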